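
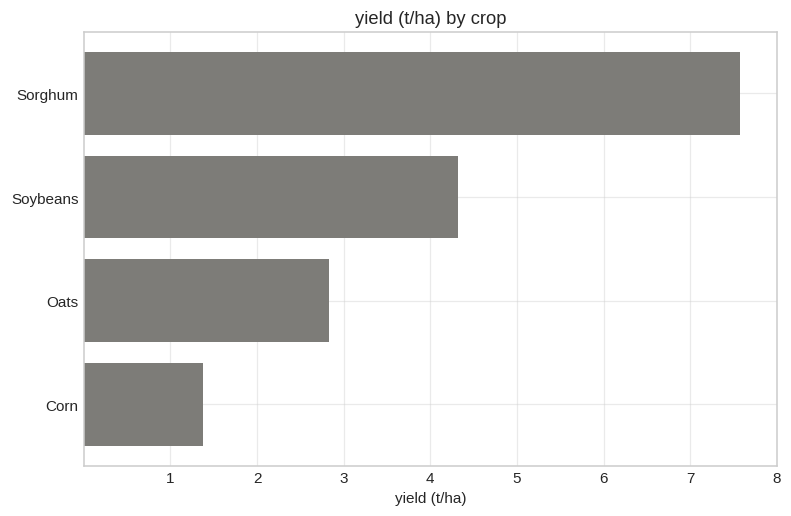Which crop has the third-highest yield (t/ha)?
Top 4: Sorghum ≈ 8, Soybeans ≈ 4, Oats ≈ 3, Corn ≈ 1.

Oats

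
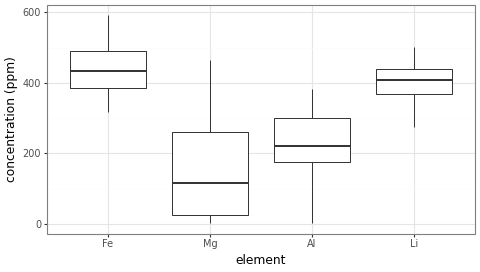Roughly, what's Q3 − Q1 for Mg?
Q3 ≈ 250, Q1 ≈ 0; IQR ≈ 250.

≈ 250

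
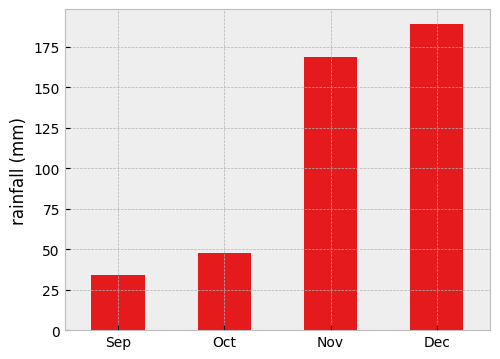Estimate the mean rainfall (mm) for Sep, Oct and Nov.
≈ 80

(40 + 40 + 160) / 3 ≈ 80.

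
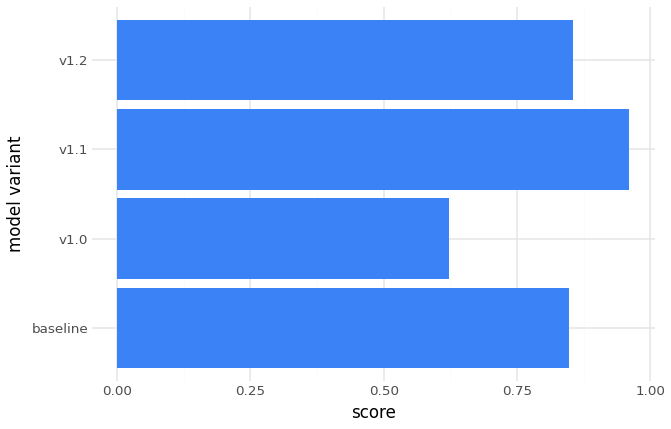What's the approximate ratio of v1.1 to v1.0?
≈ 1.67×

v1.1 ≈ 1.0, v1.0 ≈ 0.6; 1.0/0.6 ≈ 1.67.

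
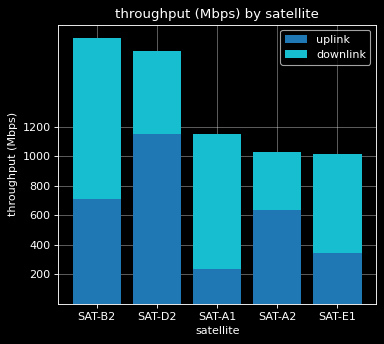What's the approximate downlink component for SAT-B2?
≈ 1000

downlink top ≈ 1800, bottom ≈ 800; segment ≈ 1000.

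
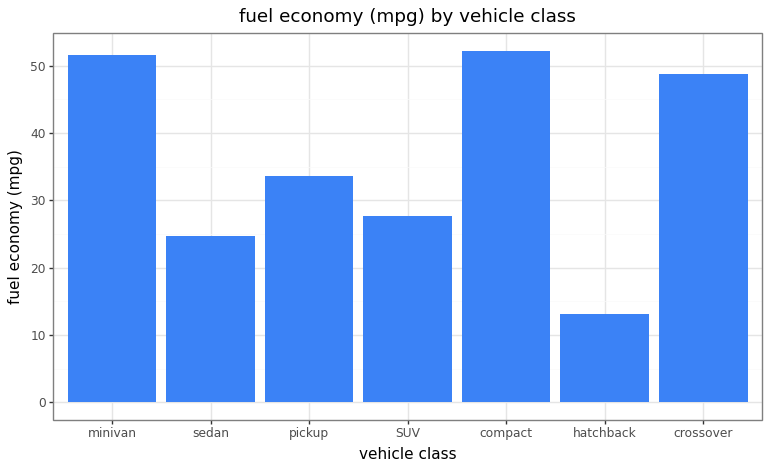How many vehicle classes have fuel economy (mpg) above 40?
Above 40: minivan, compact, crossover.

3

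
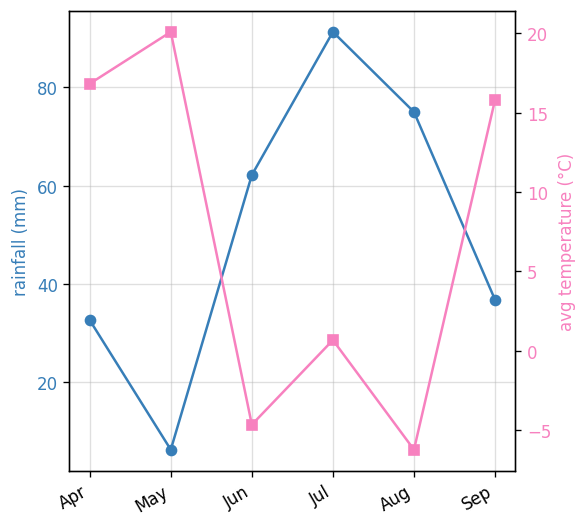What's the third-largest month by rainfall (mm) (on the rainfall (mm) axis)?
Jun

Top 4 (on the rainfall (mm) axis): Jul ≈ 90, Aug ≈ 70, Jun ≈ 60, Sep ≈ 40.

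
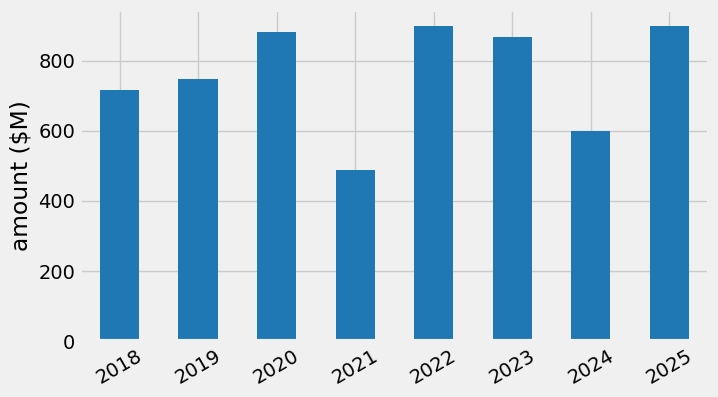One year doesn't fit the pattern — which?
2021 ≈ 500; the rest sit between ≈ 600 and ≈ 900.

2021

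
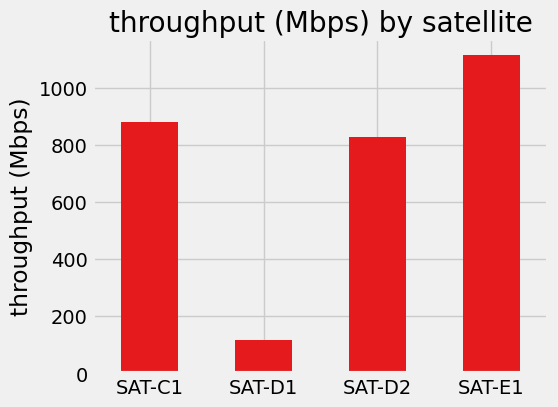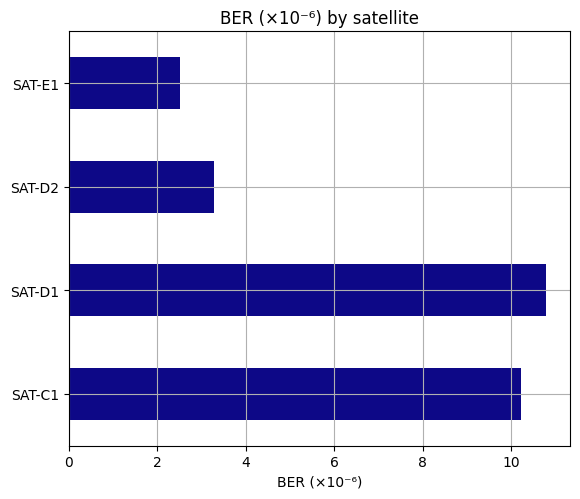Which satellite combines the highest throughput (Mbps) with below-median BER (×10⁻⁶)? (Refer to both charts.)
Chart 2 median BER (×10⁻⁶) ≈ 7; below-median satellites: SAT-D2, SAT-E1. Among those, SAT-E1 has the highest throughput (Mbps) (≈ 1200).

SAT-E1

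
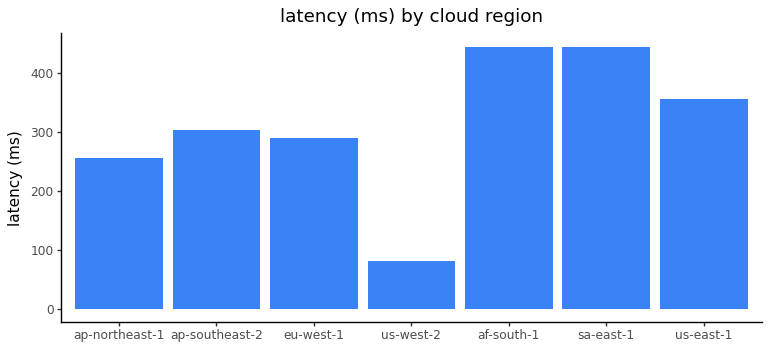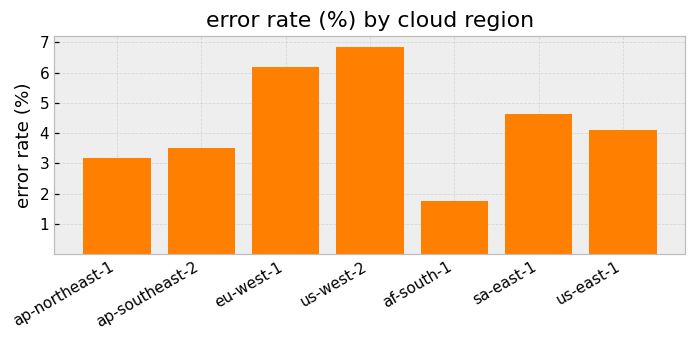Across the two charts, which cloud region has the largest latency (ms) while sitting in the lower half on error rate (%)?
af-south-1

Chart 2 median error rate (%) ≈ 4; below-median cloud regions: ap-northeast-1, ap-southeast-2, af-south-1. Among those, af-south-1 has the highest latency (ms) (≈ 450).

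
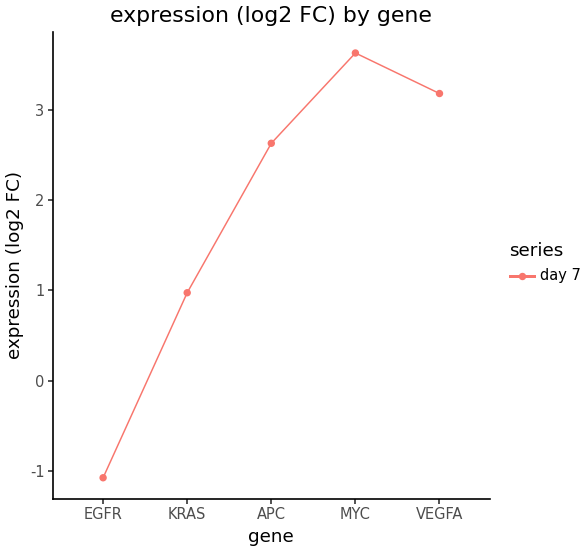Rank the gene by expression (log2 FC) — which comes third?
Top 4: MYC ≈ 3.5, VEGFA ≈ 3.0, APC ≈ 2.5, KRAS ≈ 1.0.

APC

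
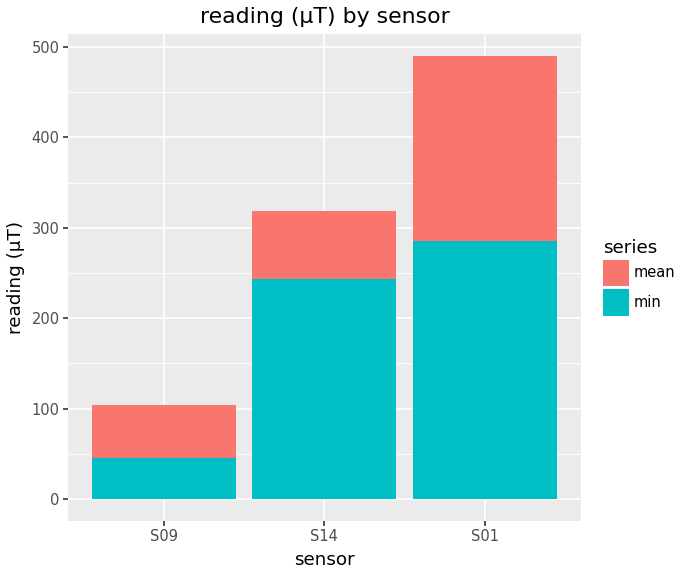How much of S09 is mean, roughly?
mean top ≈ 100, bottom ≈ 50; segment ≈ 50.

≈ 50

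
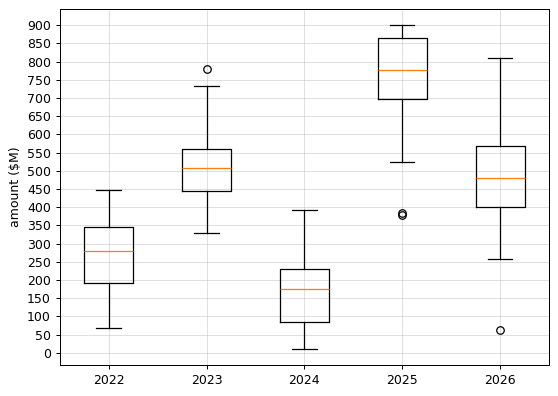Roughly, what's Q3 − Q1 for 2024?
Q3 ≈ 250, Q1 ≈ 100; IQR ≈ 150.

≈ 150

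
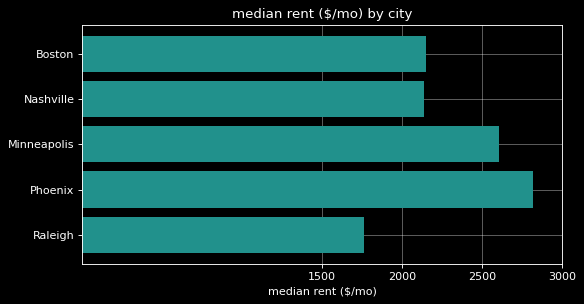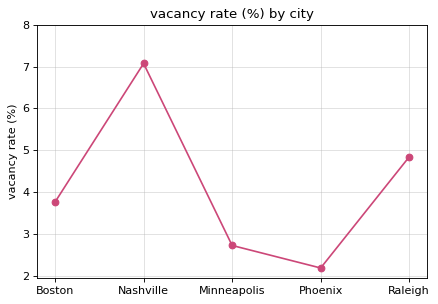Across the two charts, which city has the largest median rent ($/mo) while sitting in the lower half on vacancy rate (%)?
Phoenix

Chart 2 median vacancy rate (%) ≈ 4; below-median cities: Minneapolis, Phoenix. Among those, Phoenix has the highest median rent ($/mo) (≈ 3000).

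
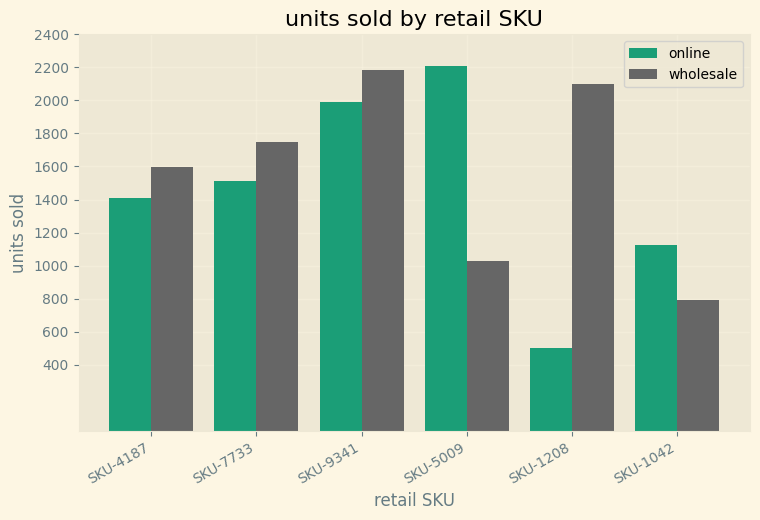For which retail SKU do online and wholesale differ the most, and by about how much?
SKU-1208, ≈ 1600

SKU-1208: online ≈ 600, wholesale ≈ 2200 → gap ≈ 1600. Next-largest (SKU-5009) is only ≈ 1200.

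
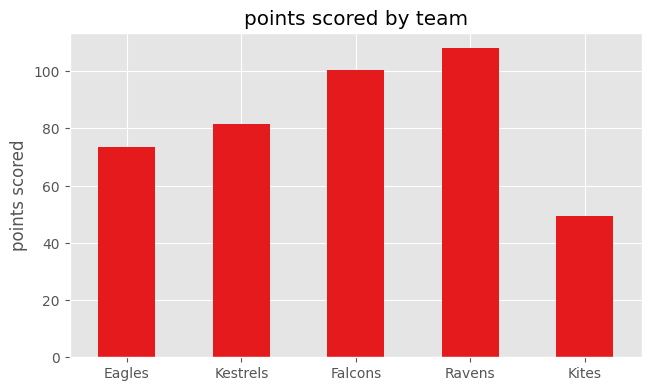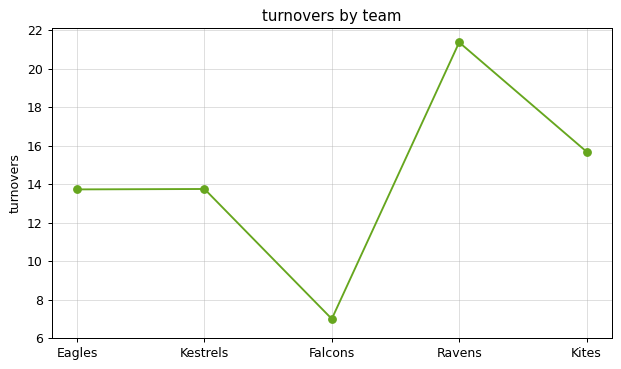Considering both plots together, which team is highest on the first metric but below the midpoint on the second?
Chart 2 median turnovers ≈ 14; below-median teams: Eagles, Falcons. Among those, Falcons has the highest points scored (≈ 100).

Falcons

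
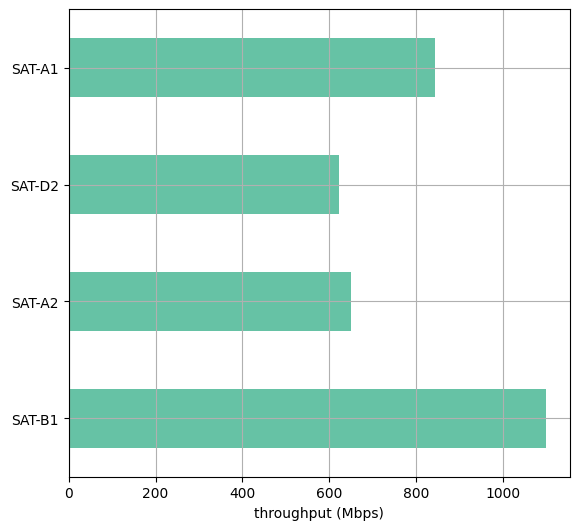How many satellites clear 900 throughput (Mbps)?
1

Above 900: SAT-B1.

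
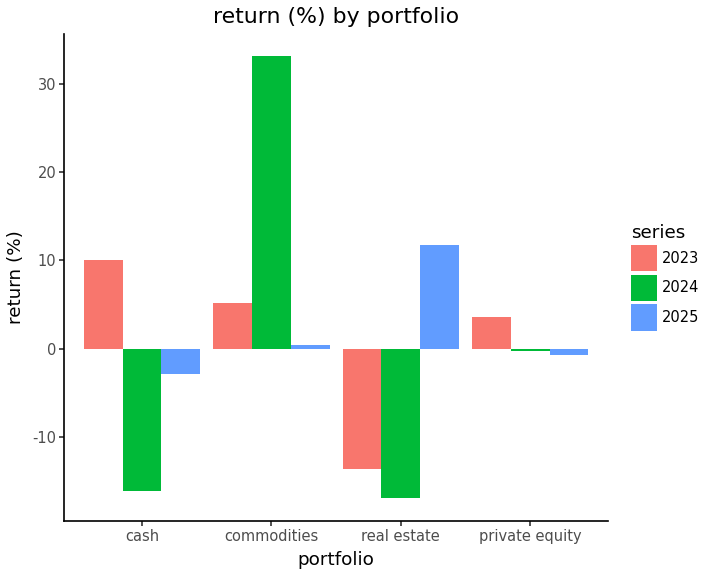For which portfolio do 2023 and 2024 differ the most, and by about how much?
commodities, ≈ 30 %

commodities: 2023 ≈ 5, 2024 ≈ 35 → gap ≈ 30. Next-largest (cash) is only ≈ 25.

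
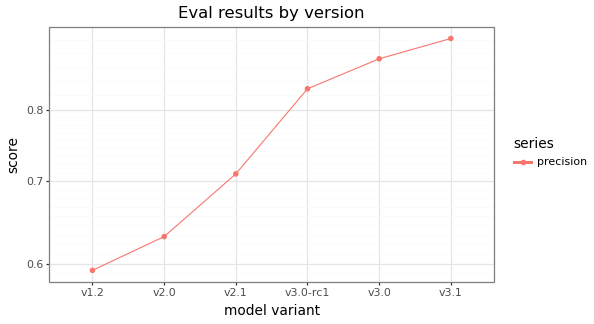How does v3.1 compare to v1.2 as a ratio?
v3.1 ≈ 0.90, v1.2 ≈ 0.60; 0.90/0.60 ≈ 1.5.

≈ 1.5×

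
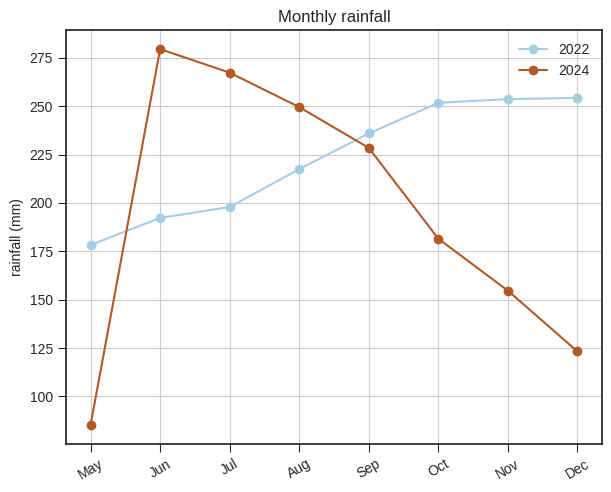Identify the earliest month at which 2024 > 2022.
Jun

May: 2024 ≈ 80 vs 2022 ≈ 180 (not yet); Jun: 2024 ≈ 280 vs 2022 ≈ 200 (first crossover).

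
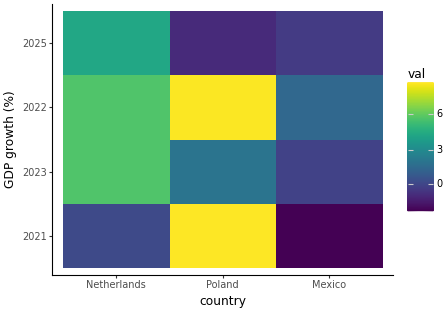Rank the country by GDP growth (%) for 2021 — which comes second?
Netherlands

Top 3 for 2021: Poland ≈ 9, Netherlands ≈ 0, Mexico ≈ -2.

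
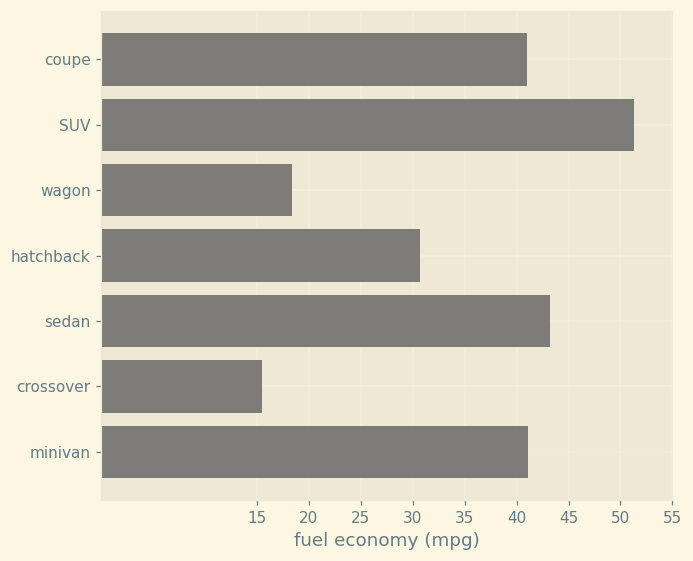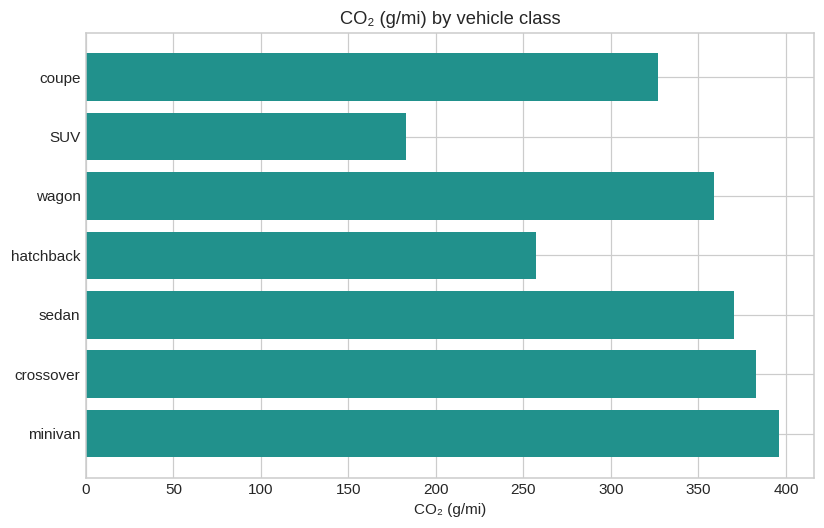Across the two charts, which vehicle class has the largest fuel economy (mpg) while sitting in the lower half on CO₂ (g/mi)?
Chart 2 median CO₂ (g/mi) ≈ 350; below-median vehicle classes: coupe, SUV, hatchback. Among those, SUV has the highest fuel economy (mpg) (≈ 50).

SUV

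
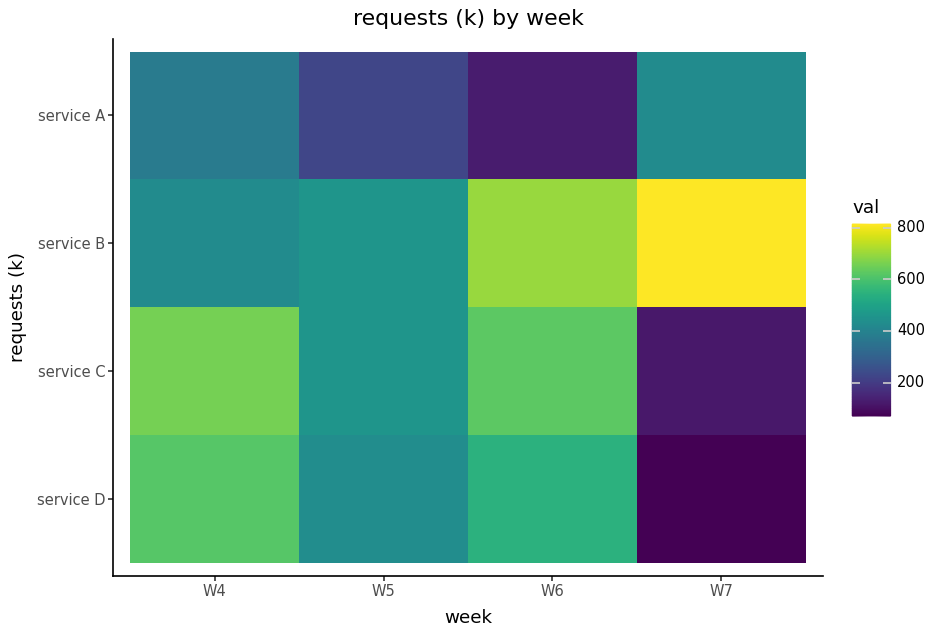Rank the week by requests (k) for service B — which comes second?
Top 3 for service B: W7 ≈ 800, W6 ≈ 700, W5 ≈ 500.

W6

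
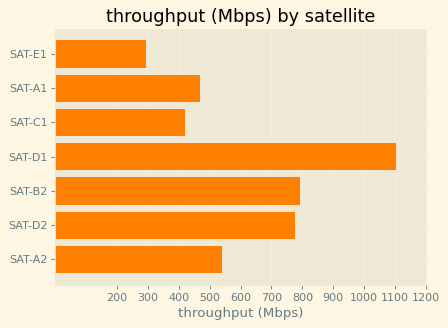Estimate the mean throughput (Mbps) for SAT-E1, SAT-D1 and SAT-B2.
≈ 733

(300 + 1100 + 800) / 3 ≈ 733.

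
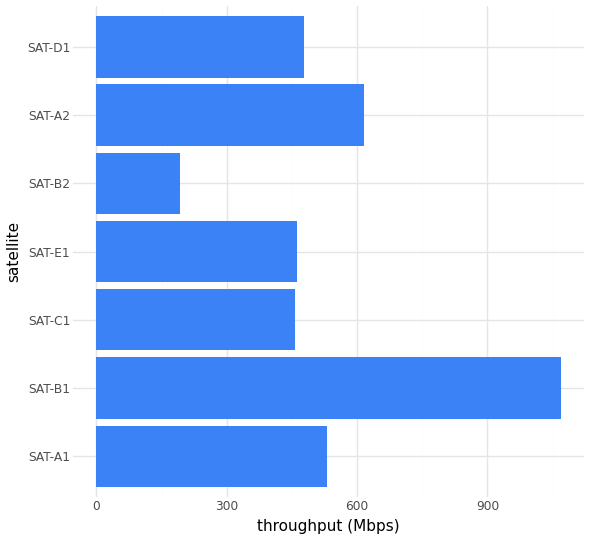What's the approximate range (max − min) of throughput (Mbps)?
≈ 900

Max SAT-B1 ≈ 1100, min SAT-B2 ≈ 200; range ≈ 900.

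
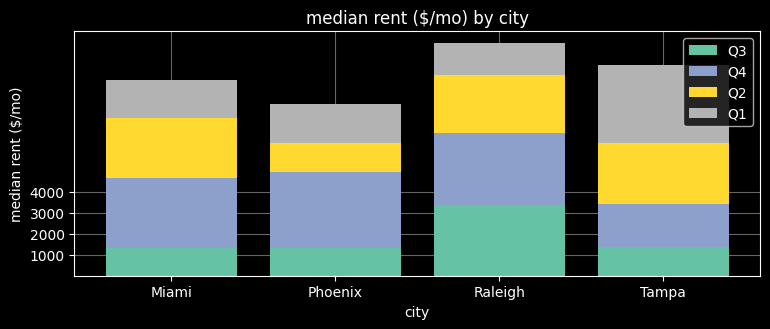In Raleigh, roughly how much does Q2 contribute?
≈ 3000

Q2 top ≈ 10000, bottom ≈ 7000; segment ≈ 3000.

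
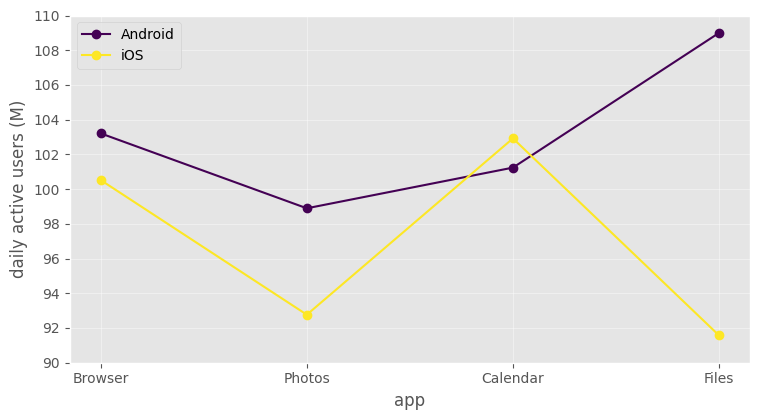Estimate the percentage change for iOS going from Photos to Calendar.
Photos ≈ 92, Calendar ≈ 102; (102 − 92) / 92 ≈ +10.9%.

≈ +10.9%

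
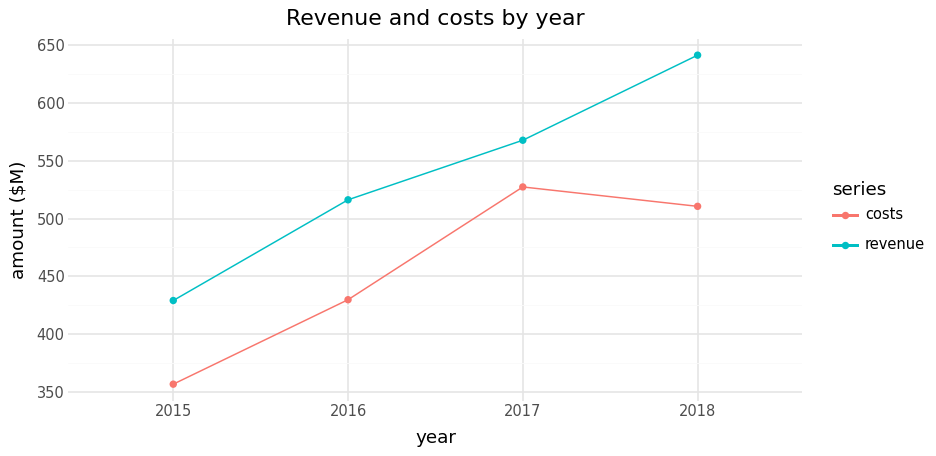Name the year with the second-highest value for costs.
2018

Top 3 for costs: 2017 ≈ 525, 2018 ≈ 500, 2016 ≈ 425.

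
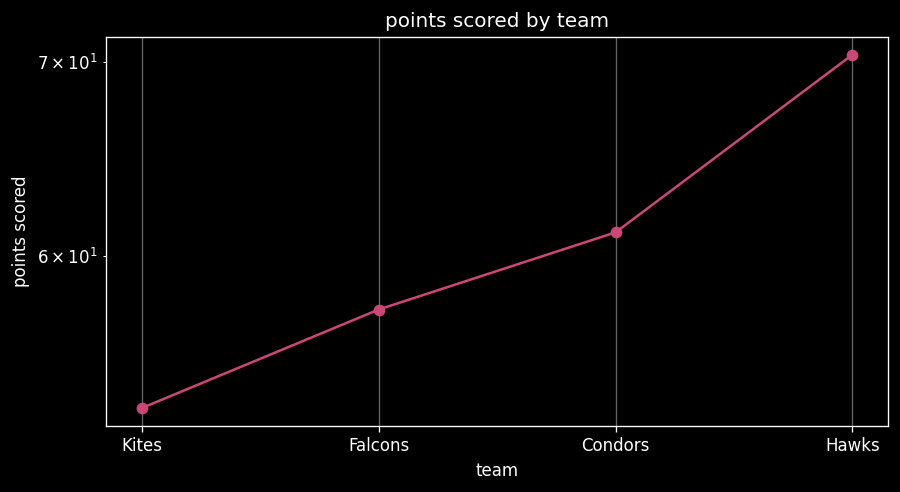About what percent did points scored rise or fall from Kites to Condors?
Kites ≈ 54, Condors ≈ 62; (62 − 54) / 54 ≈ +14.8%.

≈ +14.8%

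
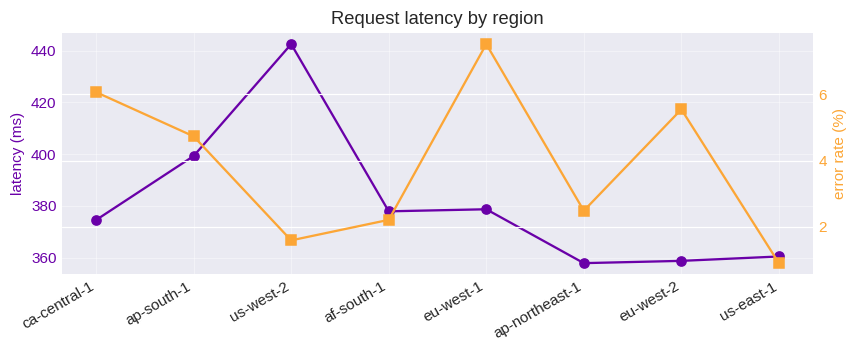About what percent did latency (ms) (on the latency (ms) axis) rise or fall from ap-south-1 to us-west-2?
ap-south-1 ≈ 400, us-west-2 ≈ 440; (440 − 400) / 400 ≈ +10%.

≈ +10%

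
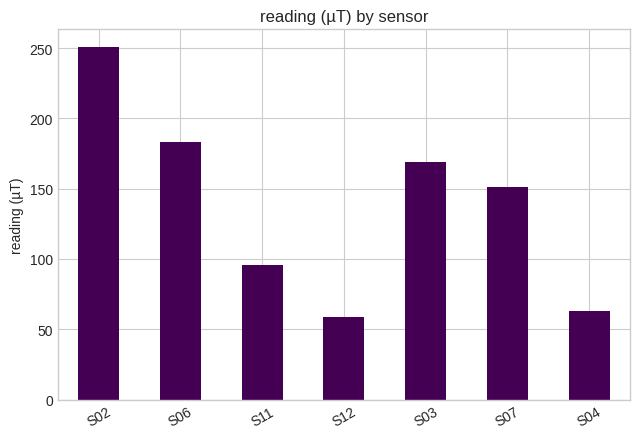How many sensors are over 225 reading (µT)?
Above 225: S02.

1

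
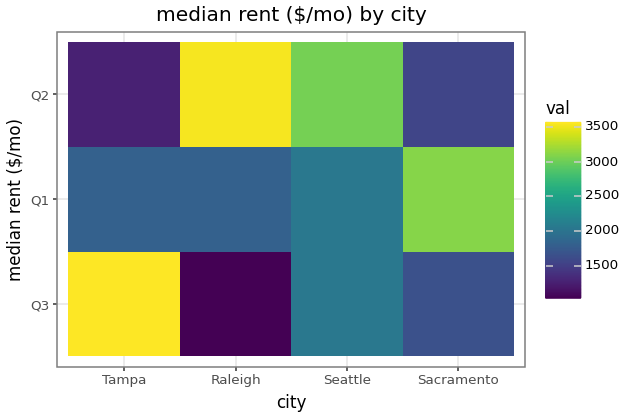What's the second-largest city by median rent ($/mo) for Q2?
Seattle

Top 3 for Q2: Raleigh ≈ 3500, Seattle ≈ 3000, Sacramento ≈ 1500.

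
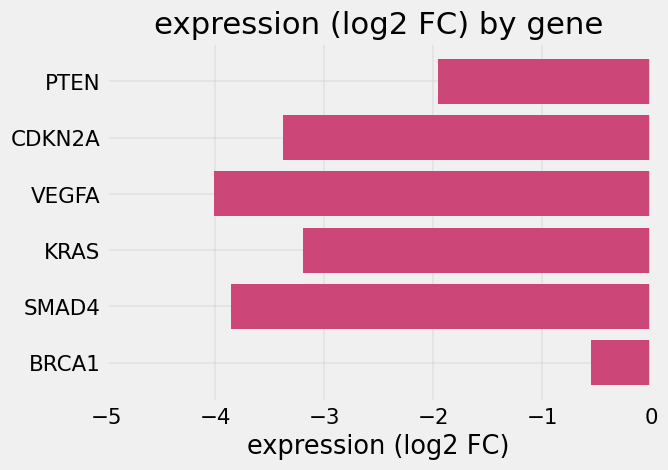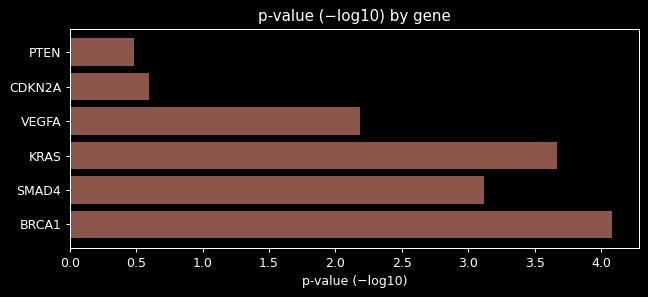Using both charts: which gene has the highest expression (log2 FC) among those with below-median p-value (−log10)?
Chart 2 median p-value (−log10) ≈ 2.5; below-median genes: PTEN, CDKN2A, VEGFA. Among those, PTEN has the highest expression (log2 FC) (≈ -2).

PTEN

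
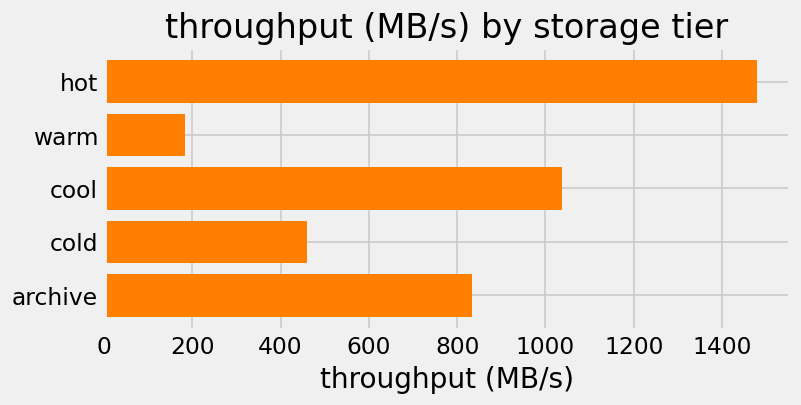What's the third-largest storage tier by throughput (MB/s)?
archive

Top 4: hot ≈ 1400, cool ≈ 1000, archive ≈ 800, cold ≈ 400.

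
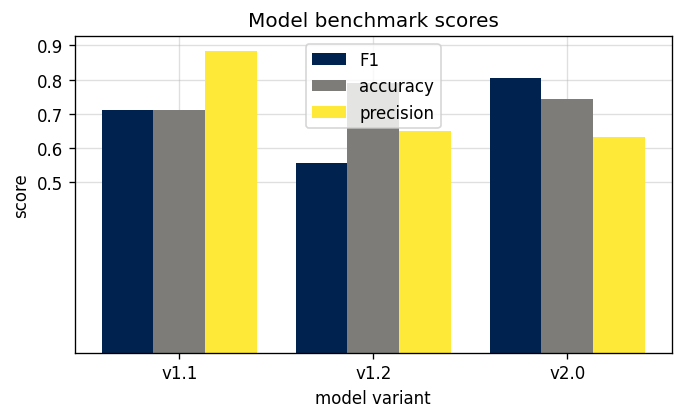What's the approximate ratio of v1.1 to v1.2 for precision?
≈ 1.29×

v1.1 ≈ 0.9, v1.2 ≈ 0.7; 0.9/0.7 ≈ 1.29.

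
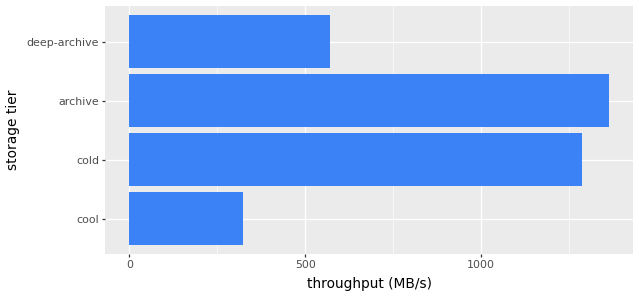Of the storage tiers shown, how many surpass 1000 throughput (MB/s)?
2

Above 1000: cold, archive.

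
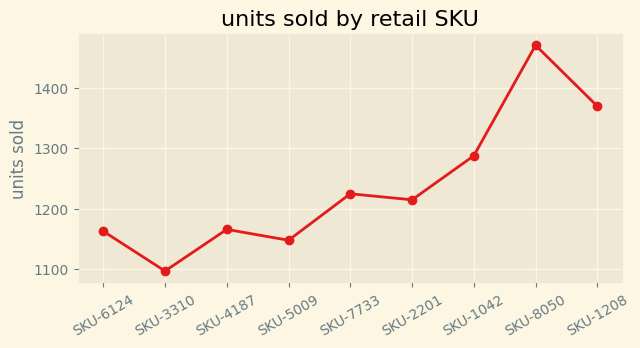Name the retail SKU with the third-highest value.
SKU-1042

Top 4: SKU-8050 ≈ 1450, SKU-1208 ≈ 1350, SKU-1042 ≈ 1300, SKU-7733 ≈ 1200.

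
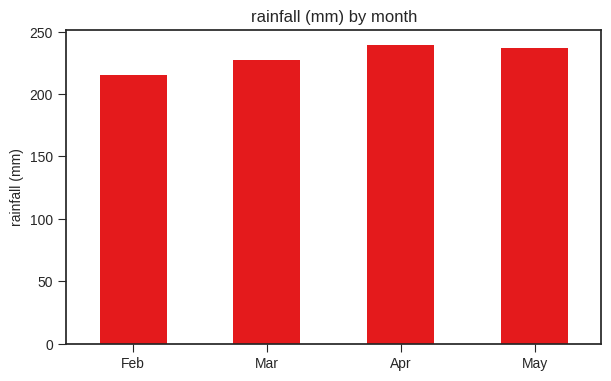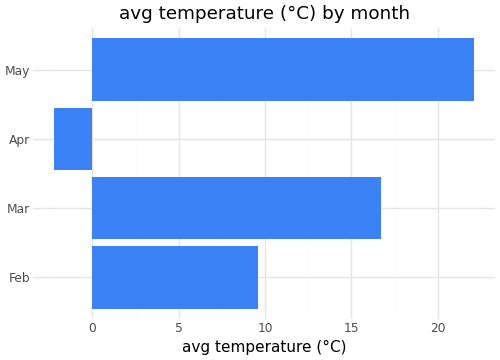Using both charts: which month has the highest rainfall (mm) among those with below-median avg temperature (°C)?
Chart 2 median avg temperature (°C) ≈ 15; below-median months: Feb, Apr. Among those, Apr has the highest rainfall (mm) (≈ 250).

Apr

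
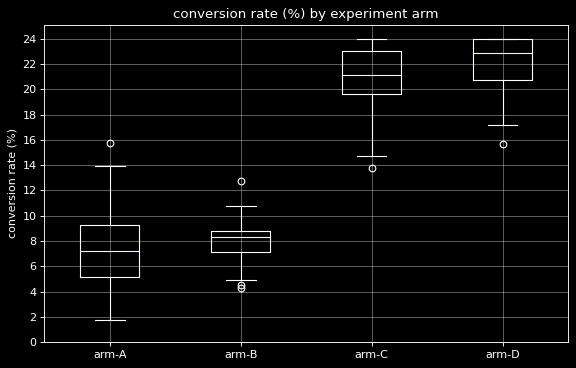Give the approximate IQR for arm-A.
≈ 4

Q3 ≈ 10, Q1 ≈ 6; IQR ≈ 4.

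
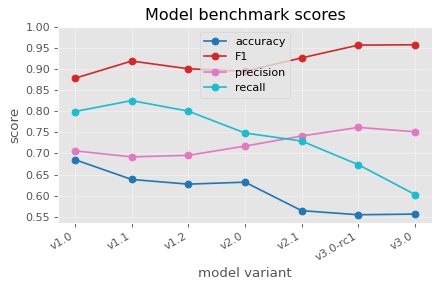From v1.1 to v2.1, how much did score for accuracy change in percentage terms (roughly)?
v1.1 ≈ 0.65, v2.1 ≈ 0.55; (0.55 − 0.65) / 0.65 ≈ -15.4%.

≈ -15.4%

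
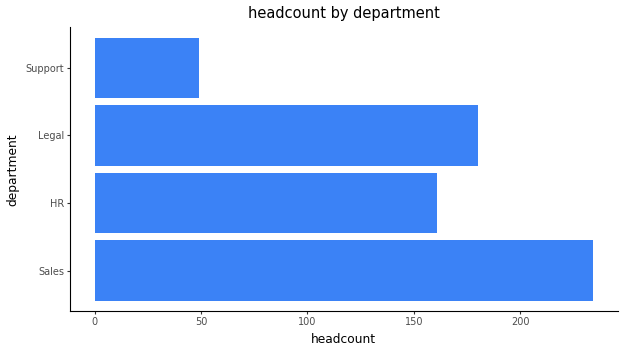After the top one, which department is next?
Top 3: Sales ≈ 240, Legal ≈ 180, HR ≈ 160.

Legal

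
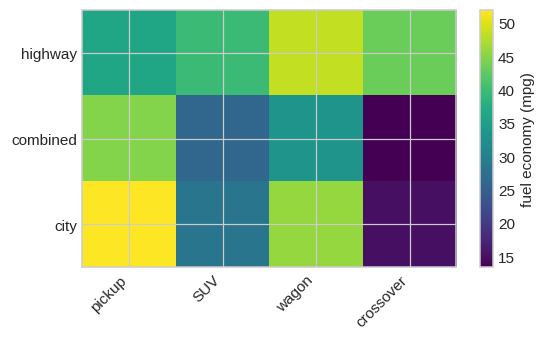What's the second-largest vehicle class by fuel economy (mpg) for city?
Top 3 for city: pickup ≈ 50, wagon ≈ 45, SUV ≈ 30.

wagon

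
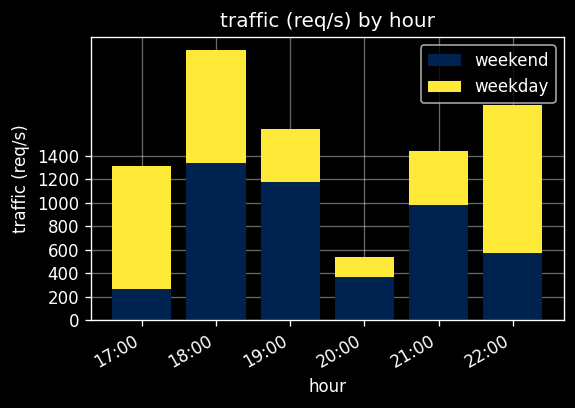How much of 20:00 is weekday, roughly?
≈ 200

weekday top ≈ 600, bottom ≈ 400; segment ≈ 200.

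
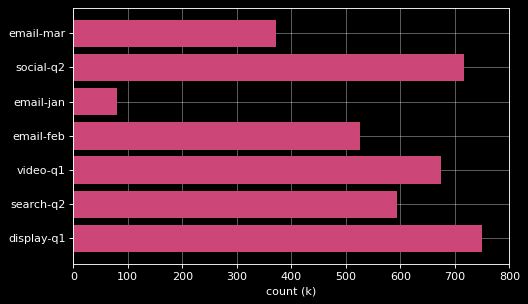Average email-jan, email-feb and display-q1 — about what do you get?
(100 + 500 + 700) / 3 ≈ 433.

≈ 433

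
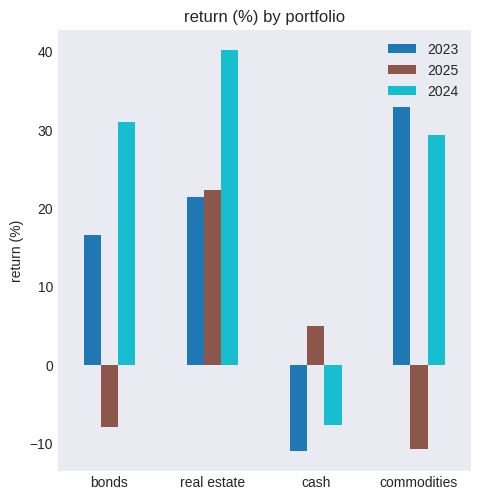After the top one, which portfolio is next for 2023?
real estate

Top 3 for 2023: commodities ≈ 35, real estate ≈ 20, bonds ≈ 15.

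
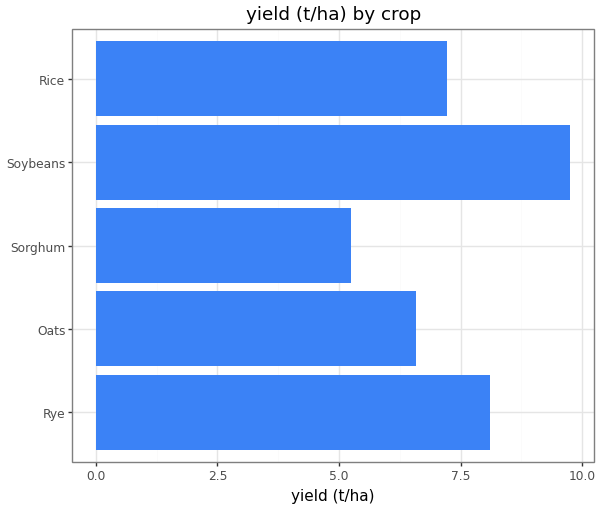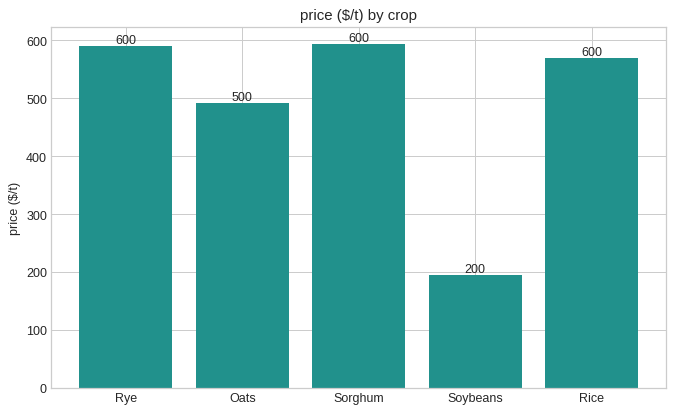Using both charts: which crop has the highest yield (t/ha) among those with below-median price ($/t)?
Chart 2 median price ($/t) ≈ 600; below-median crops: Oats, Soybeans. Among those, Soybeans has the highest yield (t/ha) (≈ 10).

Soybeans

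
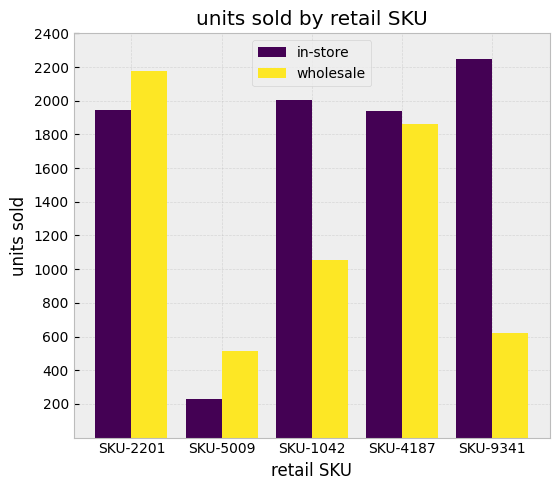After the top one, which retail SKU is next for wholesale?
Top 3 for wholesale: SKU-2201 ≈ 2200, SKU-4187 ≈ 1800, SKU-1042 ≈ 1000.

SKU-4187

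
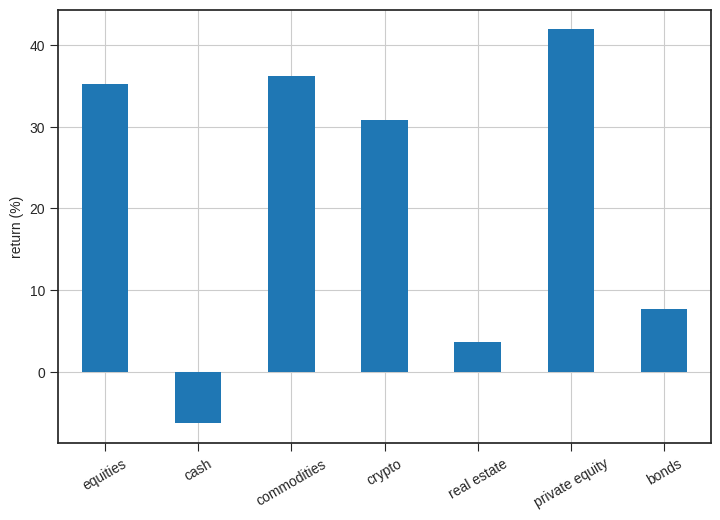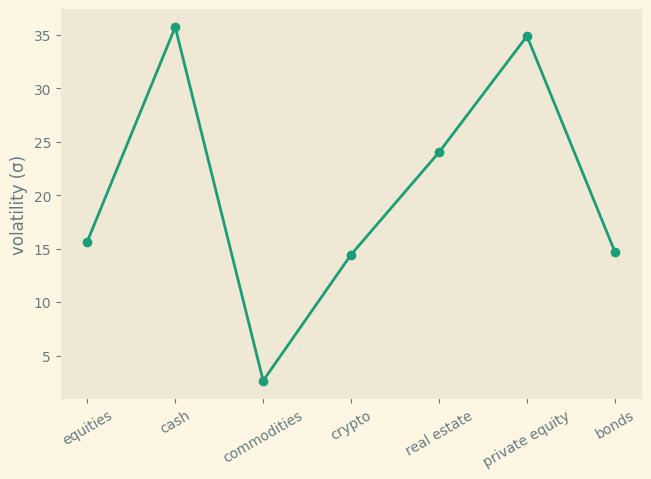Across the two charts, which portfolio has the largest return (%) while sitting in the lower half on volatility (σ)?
commodities

Chart 2 median volatility (σ) ≈ 15; below-median portfolios: commodities, crypto, bonds. Among those, commodities has the highest return (%) (≈ 35).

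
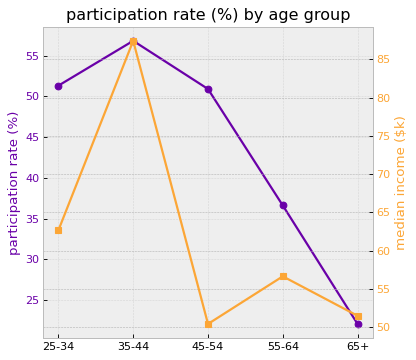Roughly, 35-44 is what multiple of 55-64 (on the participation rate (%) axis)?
≈ 1.57×

35-44 ≈ 55, 55-64 ≈ 35; 55/35 ≈ 1.57.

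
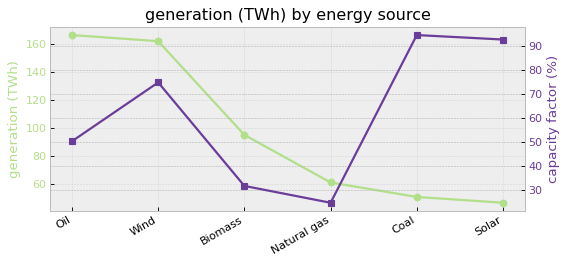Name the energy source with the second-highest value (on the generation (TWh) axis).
Wind

Top 3 (on the generation (TWh) axis): Oil ≈ 170, Wind ≈ 160, Biomass ≈ 90.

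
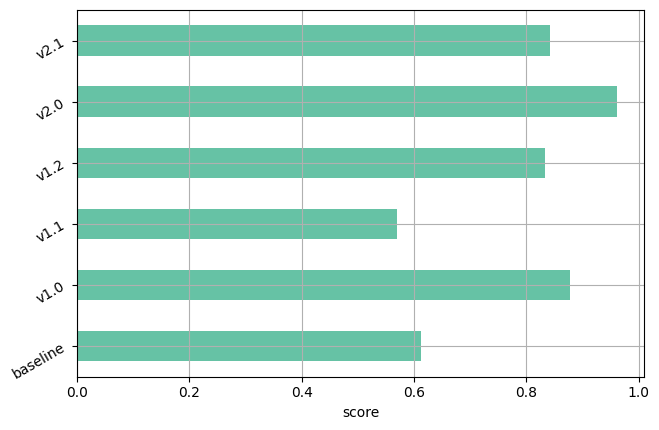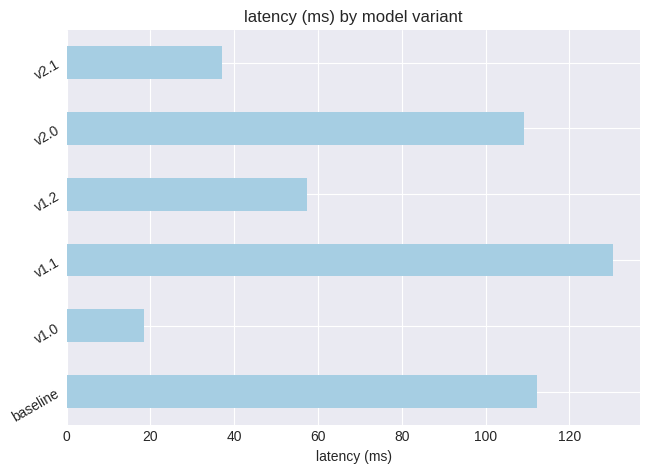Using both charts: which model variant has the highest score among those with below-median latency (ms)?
Chart 2 median latency (ms) ≈ 80; below-median model variants: v1.0, v1.2, v2.1. Among those, v1.0 has the highest score (≈ 0.9).

v1.0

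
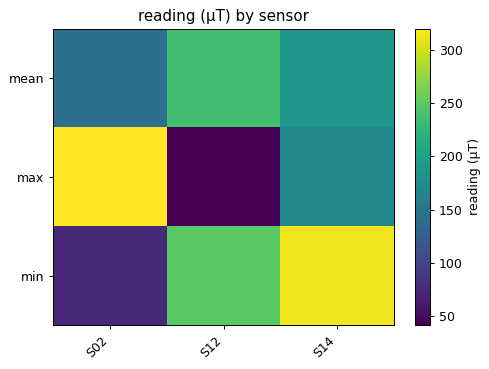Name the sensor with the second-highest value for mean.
Top 3 for mean: S12 ≈ 225, S14 ≈ 175, S02 ≈ 150.

S14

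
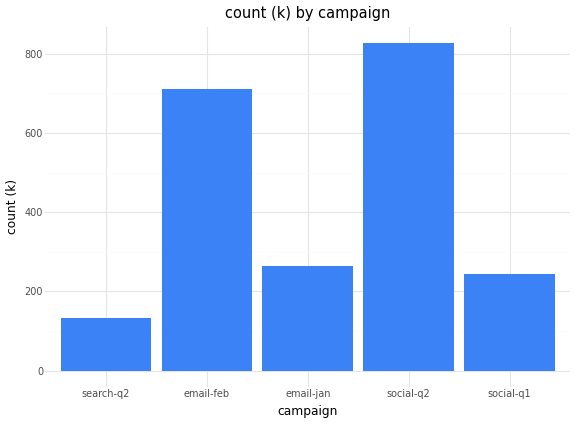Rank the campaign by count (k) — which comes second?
email-feb

Top 3: social-q2 ≈ 800, email-feb ≈ 700, email-jan ≈ 300.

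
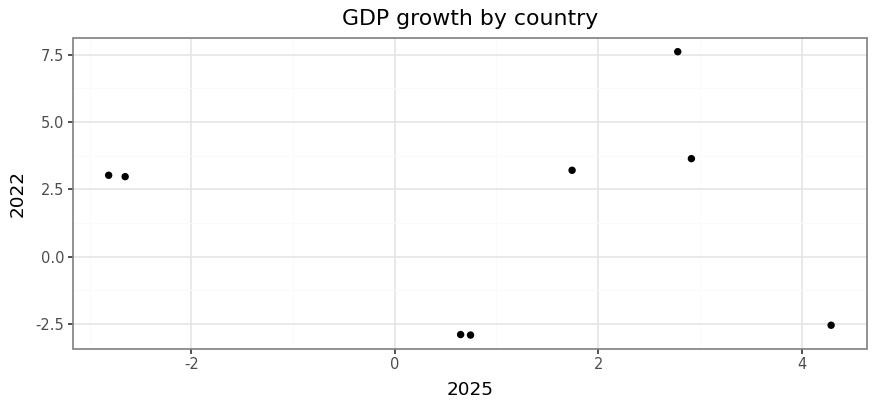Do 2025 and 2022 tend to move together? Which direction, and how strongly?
no clear correlation

Points are roughly uncorrelated; weak (|r| ≈ 0.1).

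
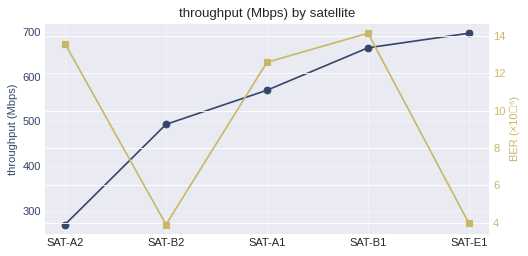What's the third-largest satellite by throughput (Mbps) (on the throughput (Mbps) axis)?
Top 4 (on the throughput (Mbps) axis): SAT-E1 ≈ 700, SAT-B1 ≈ 650, SAT-A1 ≈ 550, SAT-B2 ≈ 500.

SAT-A1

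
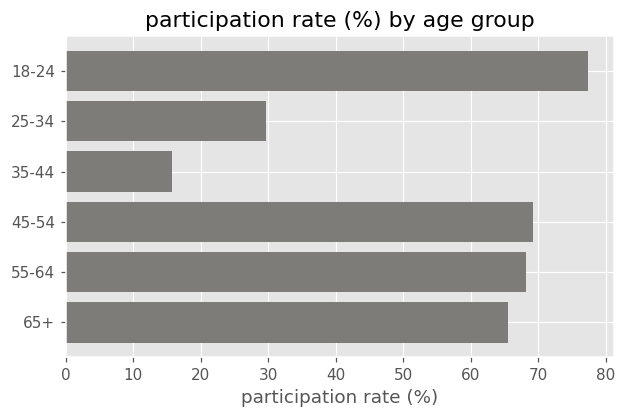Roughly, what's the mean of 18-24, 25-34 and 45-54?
≈ 60

(80 + 30 + 70) / 3 ≈ 60.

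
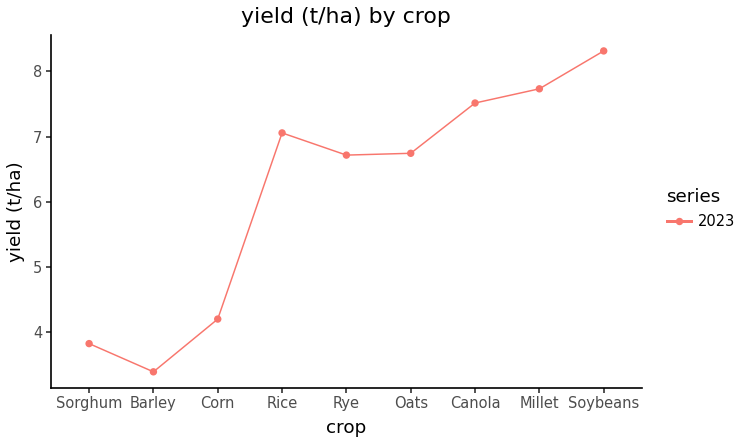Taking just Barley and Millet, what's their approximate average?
(3.5 + 7.5) / 2 ≈ 5.5.

≈ 5.5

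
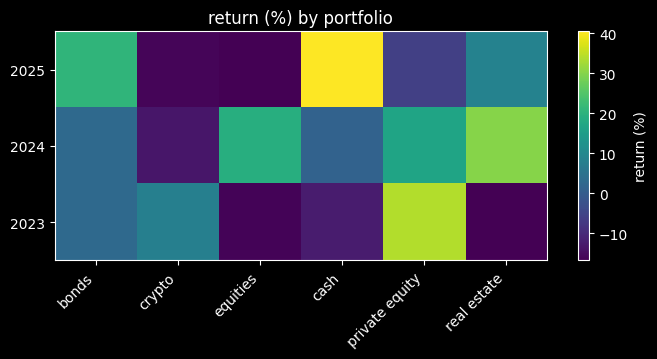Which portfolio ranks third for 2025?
real estate

Top 4 for 2025: cash ≈ 40, bonds ≈ 20, real estate ≈ 10, private equity ≈ -5.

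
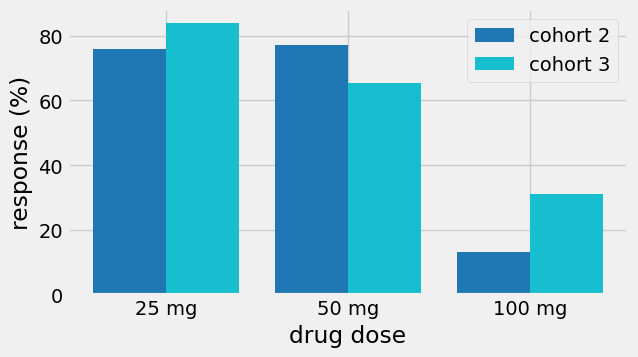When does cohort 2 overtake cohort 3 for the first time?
50 mg

25 mg: cohort 2 ≈ 80 vs cohort 3 ≈ 80 (not yet); 50 mg: cohort 2 ≈ 80 vs cohort 3 ≈ 70 (first crossover).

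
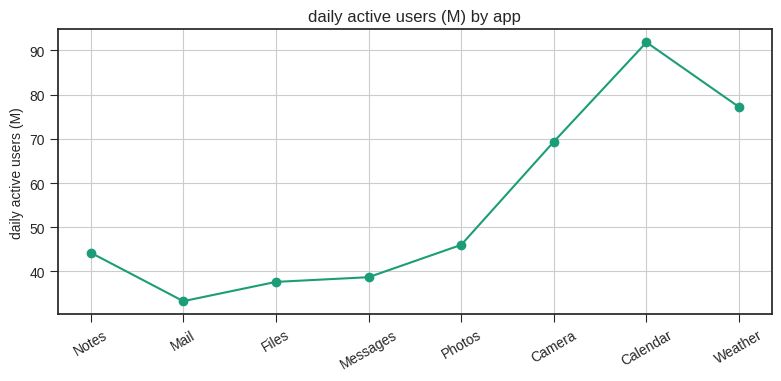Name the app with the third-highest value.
Camera

Top 4: Calendar ≈ 90, Weather ≈ 75, Camera ≈ 70, Photos ≈ 45.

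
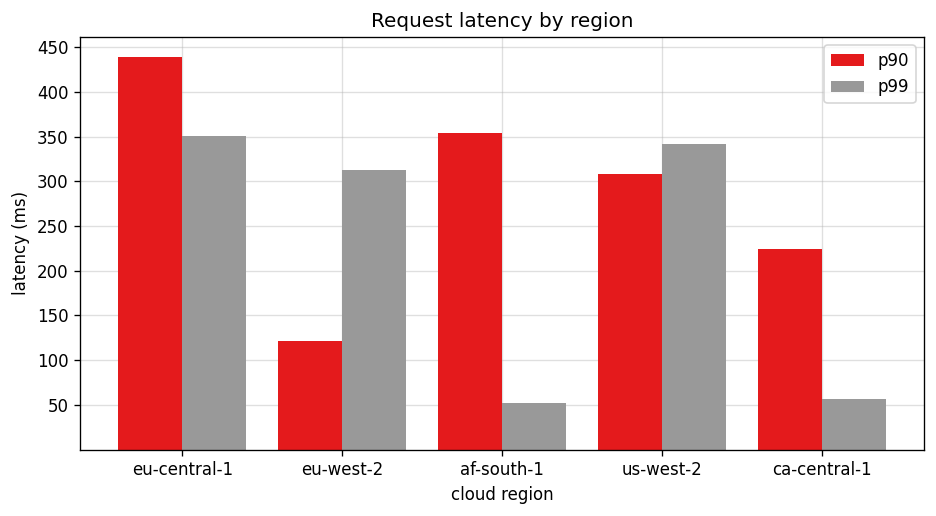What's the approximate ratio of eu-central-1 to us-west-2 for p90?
≈ 1.5×

eu-central-1 ≈ 450, us-west-2 ≈ 300; 450/300 ≈ 1.5.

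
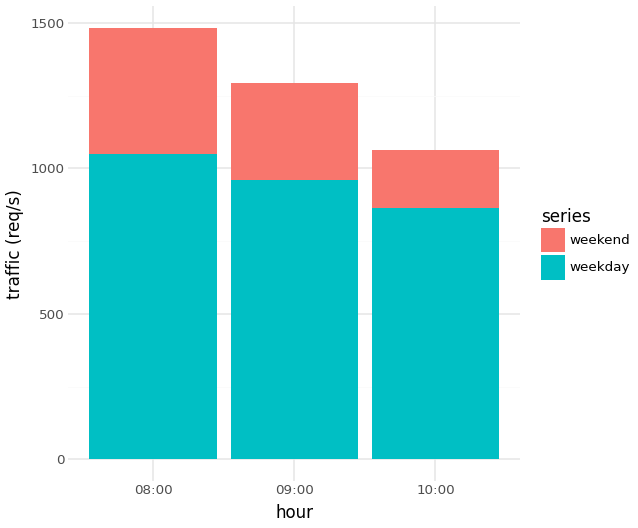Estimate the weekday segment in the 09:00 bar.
weekday top ≈ 1000, bottom ≈ 0; segment ≈ 1000.

≈ 1000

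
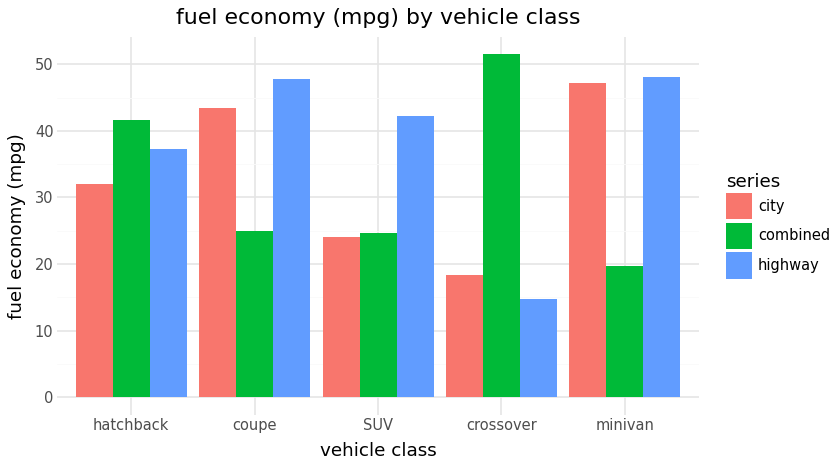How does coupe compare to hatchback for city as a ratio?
coupe ≈ 45, hatchback ≈ 30; 45/30 ≈ 1.5.

≈ 1.5×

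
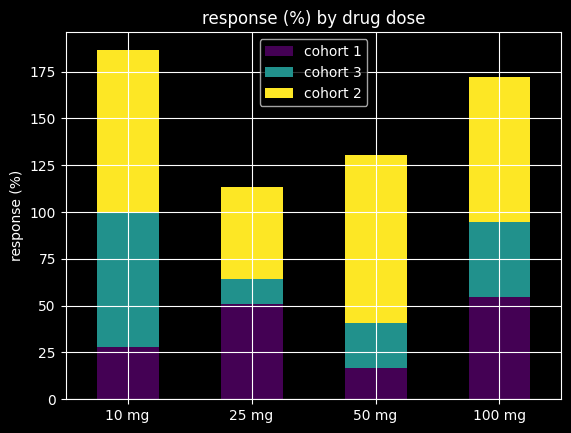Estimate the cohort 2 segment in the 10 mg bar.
≈ 80

cohort 2 top ≈ 180, bottom ≈ 100; segment ≈ 80.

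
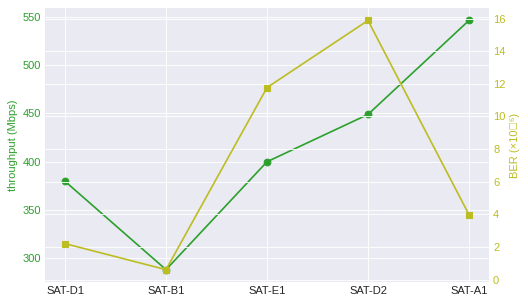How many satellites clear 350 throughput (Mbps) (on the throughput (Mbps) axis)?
Above 350: SAT-D1, SAT-E1, SAT-D2, SAT-A1.

4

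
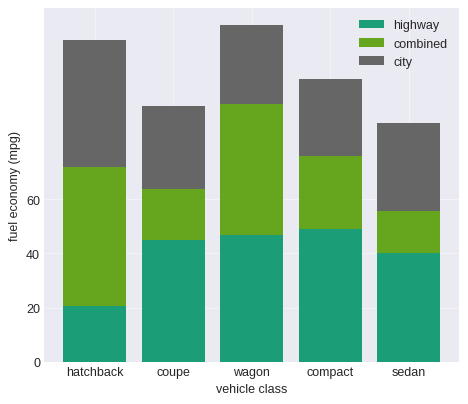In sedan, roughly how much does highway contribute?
highway top ≈ 40, bottom ≈ 0; segment ≈ 40.

≈ 40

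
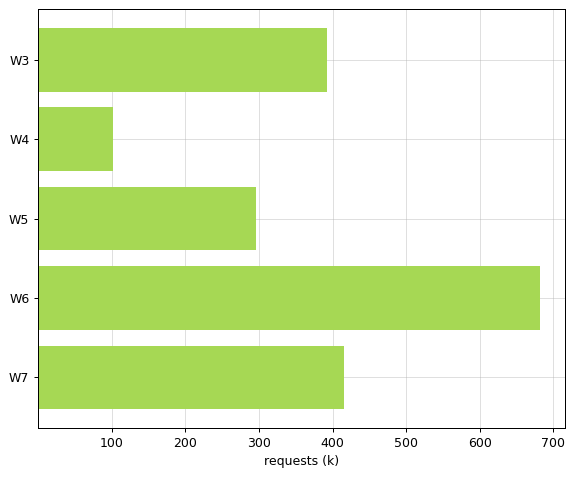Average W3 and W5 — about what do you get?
≈ 350

(400 + 300) / 2 ≈ 350.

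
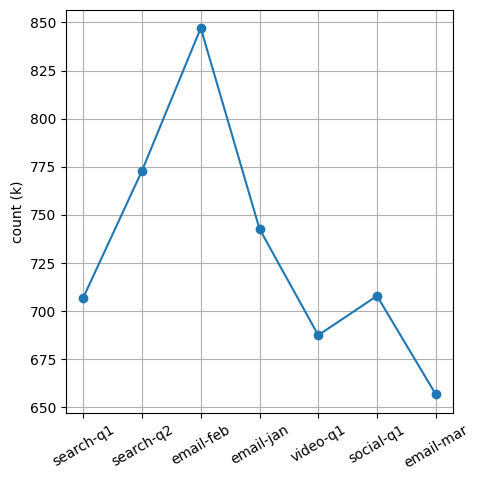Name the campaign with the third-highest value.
Top 4: email-feb ≈ 840, search-q2 ≈ 780, email-jan ≈ 740, social-q1 ≈ 700.

email-jan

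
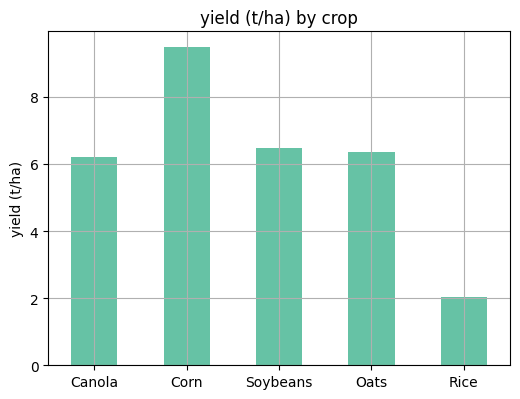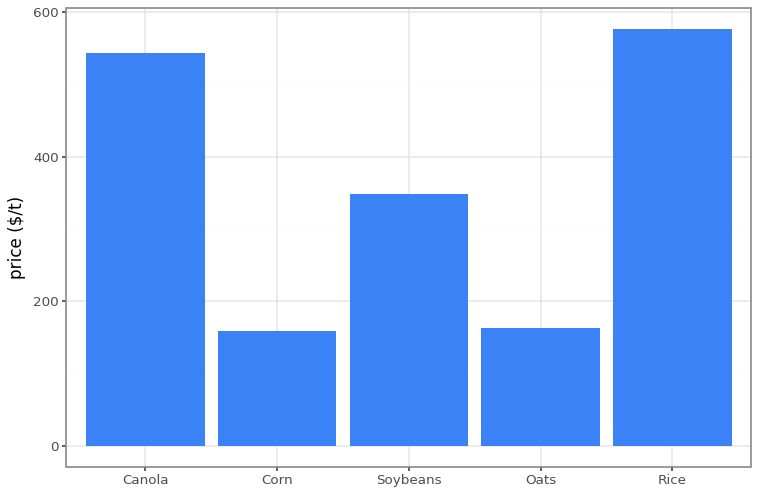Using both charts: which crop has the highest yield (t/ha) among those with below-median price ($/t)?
Corn

Chart 2 median price ($/t) ≈ 300; below-median crops: Corn, Oats. Among those, Corn has the highest yield (t/ha) (≈ 9).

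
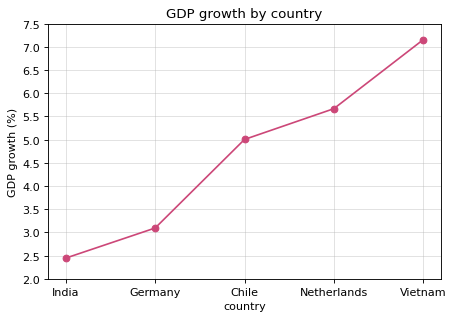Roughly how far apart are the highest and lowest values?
Max Vietnam ≈ 7.0, min India ≈ 2.5; range ≈ 4.5.

≈ 4.5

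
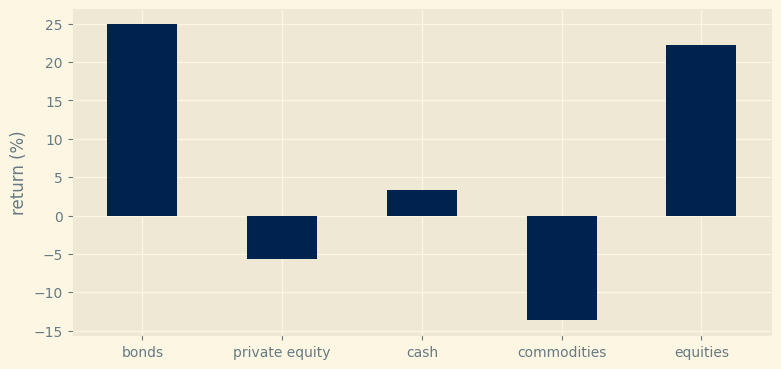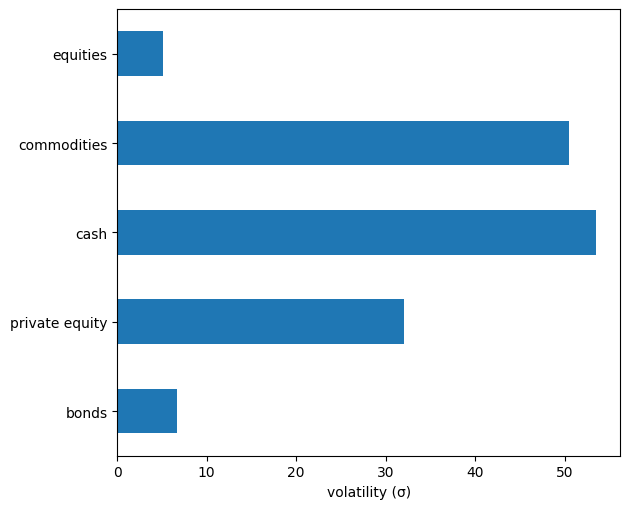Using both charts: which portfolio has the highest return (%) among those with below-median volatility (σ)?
Chart 2 median volatility (σ) ≈ 30; below-median portfolios: bonds, equities. Among those, bonds has the highest return (%) (≈ 25).

bonds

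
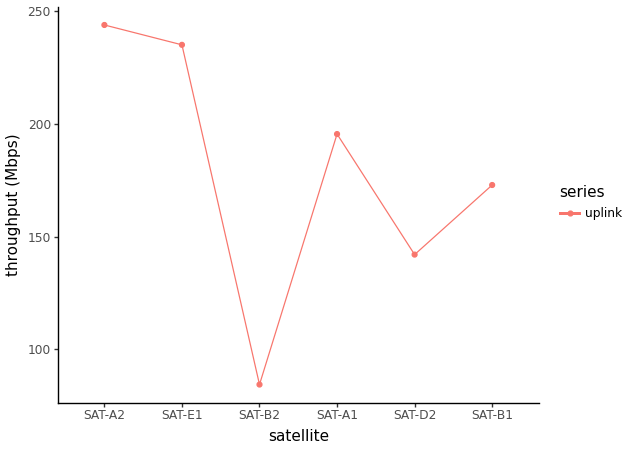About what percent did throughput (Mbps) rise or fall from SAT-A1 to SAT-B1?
SAT-A1 ≈ 200, SAT-B1 ≈ 180; (180 − 200) / 200 ≈ -10%.

≈ -10%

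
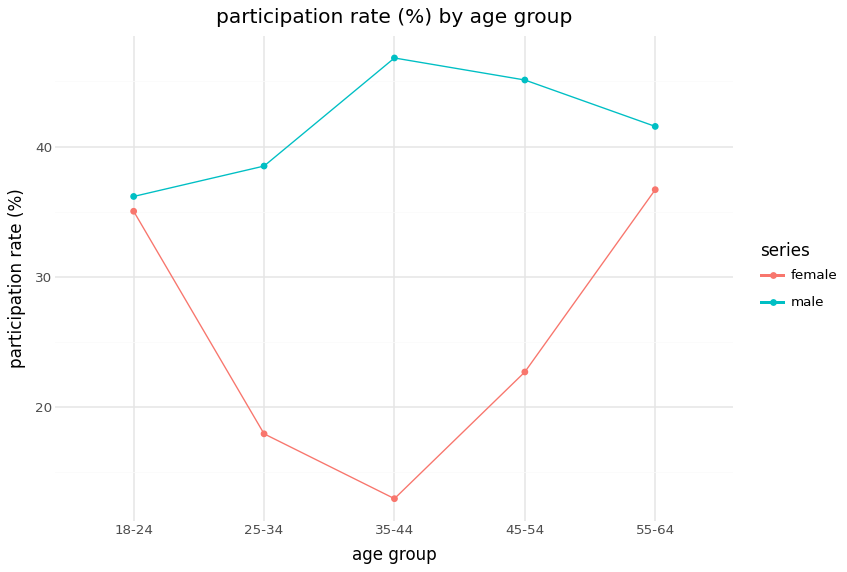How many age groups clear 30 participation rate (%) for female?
2

Above 30: 18-24, 55-64.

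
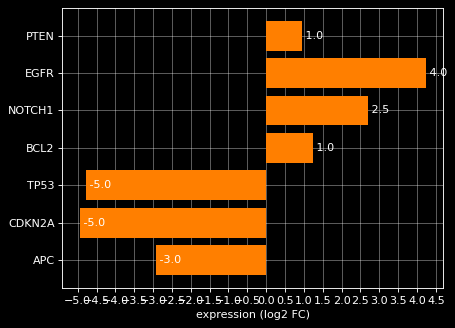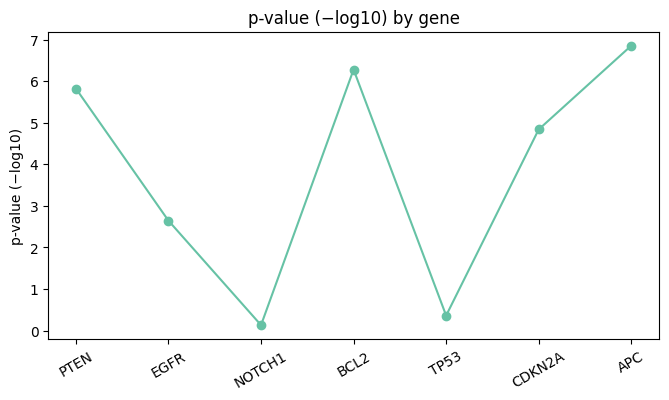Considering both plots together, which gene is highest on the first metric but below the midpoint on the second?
EGFR

Chart 2 median p-value (−log10) ≈ 5; below-median genes: EGFR, NOTCH1, TP53. Among those, EGFR has the highest expression (log2 FC) (≈ 4).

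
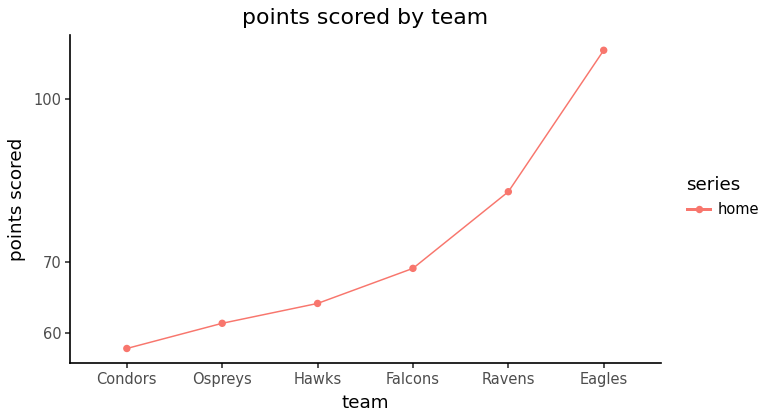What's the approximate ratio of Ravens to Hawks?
Ravens ≈ 80, Hawks ≈ 65; 80/65 ≈ 1.23.

≈ 1.23×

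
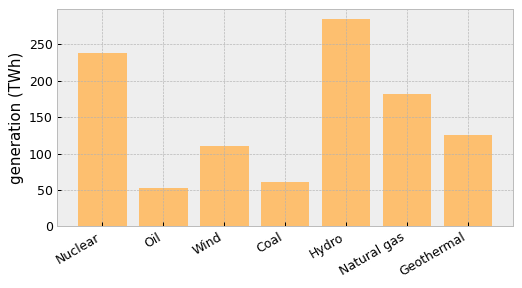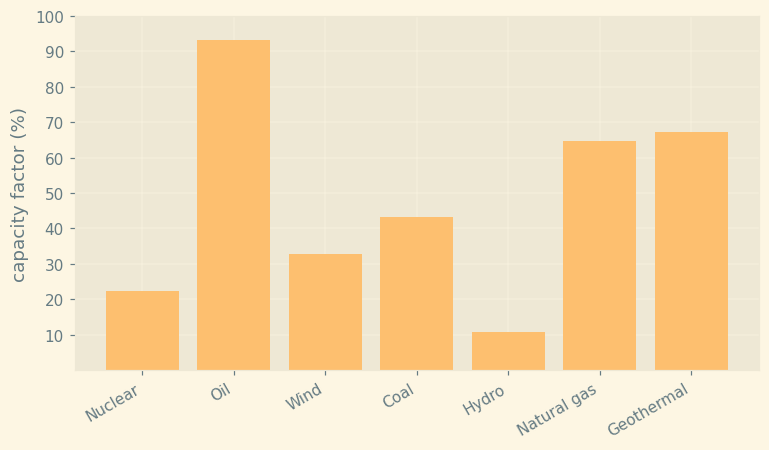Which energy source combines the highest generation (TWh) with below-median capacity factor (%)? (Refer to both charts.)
Chart 2 median capacity factor (%) ≈ 40; below-median energy sources: Nuclear, Wind, Hydro. Among those, Hydro has the highest generation (TWh) (≈ 300).

Hydro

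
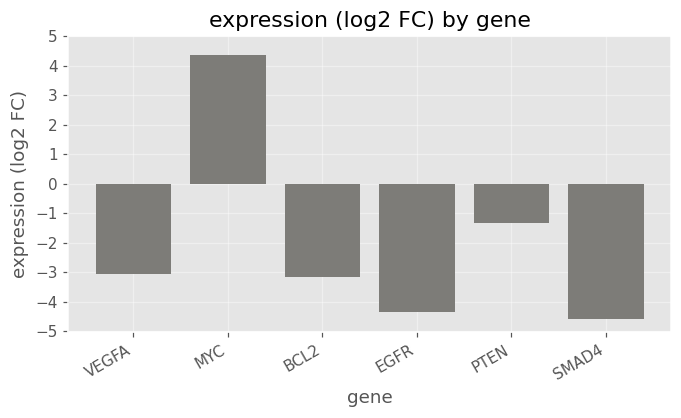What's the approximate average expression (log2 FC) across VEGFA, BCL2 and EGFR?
≈ -3

(-3 + -3 + -4) / 3 ≈ -3.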